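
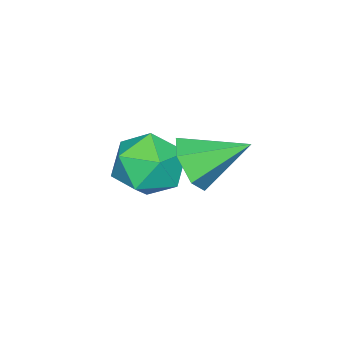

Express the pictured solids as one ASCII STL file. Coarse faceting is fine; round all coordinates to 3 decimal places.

solid 
facet normal -0.140 0.543 0.828
outer loop
vertex -1.305 -2.301 -1.639
vertex -0.908 -3.121 -1.034
vertex -0.234 -2.353 -1.424
endloop
endfacet
facet normal -0.007 0.963 0.268
outer loop
vertex -1.305 -2.301 -1.639
vertex -0.234 -2.353 -1.424
vertex -0.578 -2.077 -2.425
endloop
endfacet
facet normal -0.503 0.833 -0.228
outer loop
vertex -1.305 -2.301 -1.639
vertex -0.578 -2.077 -2.425
vertex -1.465 -2.675 -2.653
endloop
endfacet
facet normal -0.943 0.332 0.026
outer loop
vertex -1.305 -2.301 -1.639
vertex -1.465 -2.675 -2.653
vertex -1.668 -3.32 -1.794
endloop
endfacet
facet normal -0.719 0.153 0.679
outer loop
vertex -1.305 -2.301 -1.639
vertex -1.668 -3.32 -1.794
vertex -0.908 -3.121 -1.034
endloop
endfacet
facet normal 0.628 0.778 -0.001
outer loop
vertex -0.578 -2.077 -2.425
vertex -0.234 -2.353 -1.424
vertex 0.268 -2.76 -2.306
endloop
endfacet
facet normal 0.413 0.098 0.906
outer loop
vertex -0.234 -2.353 -1.424
vertex -0.908 -3.121 -1.034
vertex 0.065 -3.405 -1.447
endloop
endfacet
facet normal -0.524 -0.534 0.664
outer loop
vertex -0.908 -3.121 -1.034
vertex -1.668 -3.32 -1.794
vertex -0.822 -4.003 -1.675
endloop
endfacet
facet normal -0.887 -0.244 -0.392
outer loop
vertex -1.668 -3.32 -1.794
vertex -1.465 -2.675 -2.653
vertex -1.166 -3.727 -2.676
endloop
endfacet
facet normal -0.176 0.567 -0.804
outer loop
vertex -1.465 -2.675 -2.653
vertex -0.578 -2.077 -2.425
vertex -0.492 -2.959 -3.066
endloop
endfacet
facet normal 0.943 -0.332 -0.026
outer loop
vertex -0.095 -3.779 -2.461
vertex 0.268 -2.76 -2.306
vertex 0.065 -3.405 -1.447
endloop
endfacet
facet normal 0.503 -0.833 0.228
outer loop
vertex -0.095 -3.779 -2.461
vertex 0.065 -3.405 -1.447
vertex -0.822 -4.003 -1.675
endloop
endfacet
facet normal 0.007 -0.963 -0.268
outer loop
vertex -0.095 -3.779 -2.461
vertex -0.822 -4.003 -1.675
vertex -1.166 -3.727 -2.676
endloop
endfacet
facet normal 0.140 -0.543 -0.828
outer loop
vertex -0.095 -3.779 -2.461
vertex -1.166 -3.727 -2.676
vertex -0.492 -2.959 -3.066
endloop
endfacet
facet normal 0.719 -0.153 -0.679
outer loop
vertex -0.095 -3.779 -2.461
vertex -0.492 -2.959 -3.066
vertex 0.268 -2.76 -2.306
endloop
endfacet
facet normal 0.887 0.244 0.392
outer loop
vertex 0.065 -3.405 -1.447
vertex 0.268 -2.76 -2.306
vertex -0.234 -2.353 -1.424
endloop
endfacet
facet normal 0.176 -0.567 0.804
outer loop
vertex -0.822 -4.003 -1.675
vertex 0.065 -3.405 -1.447
vertex -0.908 -3.121 -1.034
endloop
endfacet
facet normal -0.628 -0.778 0.001
outer loop
vertex -1.166 -3.727 -2.676
vertex -0.822 -4.003 -1.675
vertex -1.668 -3.32 -1.794
endloop
endfacet
facet normal -0.413 -0.098 -0.906
outer loop
vertex -0.492 -2.959 -3.066
vertex -1.166 -3.727 -2.676
vertex -1.465 -2.675 -2.653
endloop
endfacet
facet normal 0.524 0.534 -0.664
outer loop
vertex 0.268 -2.76 -2.306
vertex -0.492 -2.959 -3.066
vertex -0.578 -2.077 -2.425
endloop
endfacet
facet normal 0.506 -0.734 -0.453
outer loop
vertex 0.888 -1.073 0.015
vertex 0.319 -1.075 -0.617
vertex 1.005 -0.574 -0.663
endloop
endfacet
facet normal 0.566 0.614 0.550
outer loop
vertex 0.888 -1.073 0.015
vertex 1.005 -0.574 -0.663
vertex -0.499 0.115 0.117
endloop
endfacet
facet normal 0.506 -0.734 -0.453
outer loop
vertex 1.005 -0.574 -0.663
vertex 0.319 -1.075 -0.617
vertex 0.436 -0.576 -1.295
endloop
endfacet
facet normal 0.287 0.922 -0.261
outer loop
vertex 1.005 -0.574 -0.663
vertex 0.436 -0.576 -1.295
vertex -0.499 0.115 0.117
endloop
endfacet
facet normal 0.506 -0.734 -0.453
outer loop
vertex 0.436 -0.576 -1.295
vertex 0.319 -1.075 -0.617
vertex -0.249 -1.077 -1.249
endloop
endfacet
facet normal -0.489 0.611 -0.623
outer loop
vertex 0.436 -0.576 -1.295
vertex -0.249 -1.077 -1.249
vertex -0.499 0.115 0.117
endloop
endfacet
facet normal 0.505 -0.735 -0.452
outer loop
vertex -0.249 -1.077 -1.249
vertex 0.319 -1.075 -0.617
vertex -0.366 -1.575 -0.57
endloop
endfacet
facet normal -0.985 -0.007 -0.174
outer loop
vertex -0.249 -1.077 -1.249
vertex -0.366 -1.575 -0.57
vertex -0.499 0.115 0.117
endloop
endfacet
facet normal 0.505 -0.734 -0.454
outer loop
vertex -0.366 -1.575 -0.57
vertex 0.319 -1.075 -0.617
vertex 0.203 -1.574 0.061
endloop
endfacet
facet normal -0.705 -0.314 0.636
outer loop
vertex -0.366 -1.575 -0.57
vertex 0.203 -1.574 0.061
vertex -0.499 0.115 0.117
endloop
endfacet
facet normal 0.506 -0.734 -0.453
outer loop
vertex 0.203 -1.574 0.061
vertex 0.319 -1.075 -0.617
vertex 0.888 -1.073 0.015
endloop
endfacet
facet normal 0.070 -0.004 0.998
outer loop
vertex 0.203 -1.574 0.061
vertex 0.888 -1.073 0.015
vertex -0.499 0.115 0.117
endloop
endfacet

endsolid


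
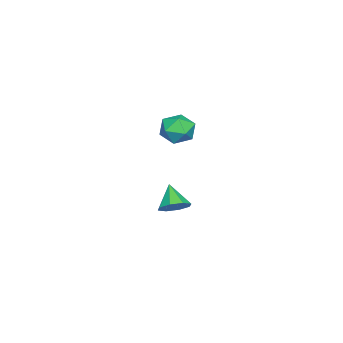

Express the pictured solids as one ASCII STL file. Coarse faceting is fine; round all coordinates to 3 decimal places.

solid 
facet normal -0.973 -0.173 0.154
outer loop
vertex 0.821 2.407 3.751
vertex 1.033 1.332 3.883
vertex 1.051 2.009 4.754
endloop
endfacet
facet normal -0.792 0.483 0.373
outer loop
vertex 0.821 2.407 3.751
vertex 1.051 2.009 4.754
vertex 1.484 2.971 4.429
endloop
endfacet
facet normal -0.520 0.834 -0.185
outer loop
vertex 0.821 2.407 3.751
vertex 1.484 2.971 4.429
vertex 1.733 2.889 3.357
endloop
endfacet
facet normal -0.532 0.396 -0.748
outer loop
vertex 0.821 2.407 3.751
vertex 1.733 2.889 3.357
vertex 1.454 1.875 3.019
endloop
endfacet
facet normal -0.812 -0.226 -0.538
outer loop
vertex 0.821 2.407 3.751
vertex 1.454 1.875 3.019
vertex 1.033 1.332 3.883
endloop
endfacet
facet normal -0.279 0.418 0.864
outer loop
vertex 1.484 2.971 4.429
vertex 1.051 2.009 4.754
vertex 2.106 2.245 4.981
endloop
endfacet
facet normal -0.571 -0.642 0.511
outer loop
vertex 1.051 2.009 4.754
vertex 1.033 1.332 3.883
vertex 1.827 1.231 4.643
endloop
endfacet
facet normal -0.310 -0.729 -0.610
outer loop
vertex 1.033 1.332 3.883
vertex 1.454 1.875 3.019
vertex 2.076 1.149 3.571
endloop
endfacet
facet normal 0.142 0.278 -0.950
outer loop
vertex 1.454 1.875 3.019
vertex 1.733 2.889 3.357
vertex 2.509 2.111 3.246
endloop
endfacet
facet normal 0.162 0.986 -0.038
outer loop
vertex 1.733 2.889 3.357
vertex 1.484 2.971 4.429
vertex 2.527 2.788 4.117
endloop
endfacet
facet normal 0.532 -0.396 0.748
outer loop
vertex 2.739 1.713 4.249
vertex 2.106 2.245 4.981
vertex 1.827 1.231 4.643
endloop
endfacet
facet normal 0.520 -0.834 0.185
outer loop
vertex 2.739 1.713 4.249
vertex 1.827 1.231 4.643
vertex 2.076 1.149 3.571
endloop
endfacet
facet normal 0.792 -0.483 -0.373
outer loop
vertex 2.739 1.713 4.249
vertex 2.076 1.149 3.571
vertex 2.509 2.111 3.246
endloop
endfacet
facet normal 0.973 0.173 -0.154
outer loop
vertex 2.739 1.713 4.249
vertex 2.509 2.111 3.246
vertex 2.527 2.788 4.117
endloop
endfacet
facet normal 0.812 0.226 0.538
outer loop
vertex 2.739 1.713 4.249
vertex 2.527 2.788 4.117
vertex 2.106 2.245 4.981
endloop
endfacet
facet normal -0.142 -0.278 0.950
outer loop
vertex 1.827 1.231 4.643
vertex 2.106 2.245 4.981
vertex 1.051 2.009 4.754
endloop
endfacet
facet normal -0.162 -0.986 0.038
outer loop
vertex 2.076 1.149 3.571
vertex 1.827 1.231 4.643
vertex 1.033 1.332 3.883
endloop
endfacet
facet normal 0.279 -0.418 -0.864
outer loop
vertex 2.509 2.111 3.246
vertex 2.076 1.149 3.571
vertex 1.454 1.875 3.019
endloop
endfacet
facet normal 0.571 0.642 -0.511
outer loop
vertex 2.527 2.788 4.117
vertex 2.509 2.111 3.246
vertex 1.733 2.889 3.357
endloop
endfacet
facet normal 0.310 0.729 0.610
outer loop
vertex 2.106 2.245 4.981
vertex 2.527 2.788 4.117
vertex 1.484 2.971 4.429
endloop
endfacet
facet normal 0.575 0.401 -0.713
outer loop
vertex 0.161 1.027 -2.936
vertex -0.608 1.023 -3.559
vertex -0.243 1.667 -2.902
endloop
endfacet
facet normal 0.275 0.123 0.953
outer loop
vertex 0.161 1.027 -2.936
vertex -0.243 1.667 -2.902
vertex -1.592 0.337 -2.341
endloop
endfacet
facet normal 0.575 0.401 -0.713
outer loop
vertex -0.243 1.667 -2.902
vertex -0.608 1.023 -3.559
vertex -0.861 1.93 -3.253
endloop
endfacet
facet normal -0.217 0.558 0.801
outer loop
vertex -0.243 1.667 -2.902
vertex -0.861 1.93 -3.253
vertex -1.592 0.337 -2.341
endloop
endfacet
facet normal 0.575 0.401 -0.713
outer loop
vertex -0.861 1.93 -3.253
vertex -0.608 1.023 -3.559
vertex -1.331 1.662 -3.783
endloop
endfacet
facet normal -0.741 0.556 0.376
outer loop
vertex -0.861 1.93 -3.253
vertex -1.331 1.662 -3.783
vertex -1.592 0.337 -2.341
endloop
endfacet
facet normal 0.576 0.402 -0.712
outer loop
vertex -1.331 1.662 -3.783
vertex -0.608 1.023 -3.559
vertex -1.377 1.019 -4.183
endloop
endfacet
facet normal -0.991 0.116 -0.073
outer loop
vertex -1.331 1.662 -3.783
vertex -1.377 1.019 -4.183
vertex -1.592 0.337 -2.341
endloop
endfacet
facet normal 0.576 0.401 -0.712
outer loop
vertex -1.377 1.019 -4.183
vertex -0.608 1.023 -3.559
vertex -0.973 0.379 -4.217
endloop
endfacet
facet normal -0.818 -0.502 -0.281
outer loop
vertex -1.377 1.019 -4.183
vertex -0.973 0.379 -4.217
vertex -1.592 0.337 -2.341
endloop
endfacet
facet normal 0.575 0.402 -0.712
outer loop
vertex -0.973 0.379 -4.217
vertex -0.608 1.023 -3.559
vertex -0.355 0.117 -3.866
endloop
endfacet
facet normal -0.325 -0.937 -0.128
outer loop
vertex -0.973 0.379 -4.217
vertex -0.355 0.117 -3.866
vertex -1.592 0.337 -2.341
endloop
endfacet
facet normal 0.575 0.402 -0.712
outer loop
vertex -0.355 0.117 -3.866
vertex -0.608 1.023 -3.559
vertex 0.115 0.385 -3.335
endloop
endfacet
facet normal 0.199 -0.934 0.296
outer loop
vertex -0.355 0.117 -3.866
vertex 0.115 0.385 -3.335
vertex -1.592 0.337 -2.341
endloop
endfacet
facet normal 0.575 0.402 -0.713
outer loop
vertex 0.115 0.385 -3.335
vertex -0.608 1.023 -3.559
vertex 0.161 1.027 -2.936
endloop
endfacet
facet normal 0.448 -0.495 0.745
outer loop
vertex 0.115 0.385 -3.335
vertex 0.161 1.027 -2.936
vertex -1.592 0.337 -2.341
endloop
endfacet

endsolid


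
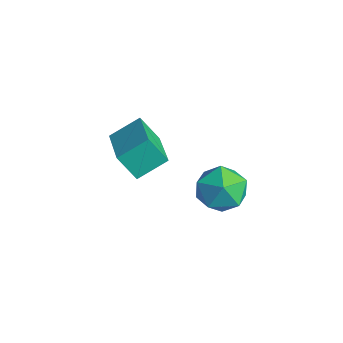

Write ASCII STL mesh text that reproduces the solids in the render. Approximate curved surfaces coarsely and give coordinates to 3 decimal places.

solid 
facet normal 0.095 0.994 0.061
outer loop
vertex -0.485 1.402 -3.775
vertex -1.389 1.443 -3.037
vertex -0.304 1.314 -2.626
endloop
endfacet
facet normal 0.727 0.684 -0.062
outer loop
vertex -0.485 1.402 -3.775
vertex -0.304 1.314 -2.626
vertex 0.282 0.625 -3.363
endloop
endfacet
facet normal 0.675 0.312 -0.668
outer loop
vertex -0.485 1.402 -3.775
vertex 0.282 0.625 -3.363
vertex -0.44 0.328 -4.231
endloop
endfacet
facet normal 0.013 0.391 -0.920
outer loop
vertex -0.485 1.402 -3.775
vertex -0.44 0.328 -4.231
vertex -1.472 0.834 -4.03
endloop
endfacet
facet normal -0.346 0.812 -0.469
outer loop
vertex -0.485 1.402 -3.775
vertex -1.472 0.834 -4.03
vertex -1.389 1.443 -3.037
endloop
endfacet
facet normal 0.854 0.225 0.469
outer loop
vertex 0.282 0.625 -3.363
vertex -0.304 1.314 -2.626
vertex -0.148 0.186 -2.37
endloop
endfacet
facet normal -0.167 0.725 0.668
outer loop
vertex -0.304 1.314 -2.626
vertex -1.389 1.443 -3.037
vertex -1.18 0.692 -2.169
endloop
endfacet
facet normal -0.882 0.432 -0.191
outer loop
vertex -1.389 1.443 -3.037
vertex -1.472 0.834 -4.03
vertex -1.902 0.395 -3.037
endloop
endfacet
facet normal -0.302 -0.251 -0.920
outer loop
vertex -1.472 0.834 -4.03
vertex -0.44 0.328 -4.231
vertex -1.316 -0.294 -3.774
endloop
endfacet
facet normal 0.771 -0.378 -0.512
outer loop
vertex -0.44 0.328 -4.231
vertex 0.282 0.625 -3.363
vertex -0.231 -0.423 -3.363
endloop
endfacet
facet normal -0.013 -0.391 0.920
outer loop
vertex -1.135 -0.382 -2.625
vertex -0.148 0.186 -2.37
vertex -1.18 0.692 -2.169
endloop
endfacet
facet normal -0.675 -0.312 0.668
outer loop
vertex -1.135 -0.382 -2.625
vertex -1.18 0.692 -2.169
vertex -1.902 0.395 -3.037
endloop
endfacet
facet normal -0.727 -0.684 0.062
outer loop
vertex -1.135 -0.382 -2.625
vertex -1.902 0.395 -3.037
vertex -1.316 -0.294 -3.774
endloop
endfacet
facet normal -0.095 -0.994 -0.061
outer loop
vertex -1.135 -0.382 -2.625
vertex -1.316 -0.294 -3.774
vertex -0.231 -0.423 -3.363
endloop
endfacet
facet normal 0.346 -0.812 0.469
outer loop
vertex -1.135 -0.382 -2.625
vertex -0.231 -0.423 -3.363
vertex -0.148 0.186 -2.37
endloop
endfacet
facet normal 0.302 0.251 0.920
outer loop
vertex -1.18 0.692 -2.169
vertex -0.148 0.186 -2.37
vertex -0.304 1.314 -2.626
endloop
endfacet
facet normal -0.771 0.378 0.512
outer loop
vertex -1.902 0.395 -3.037
vertex -1.18 0.692 -2.169
vertex -1.389 1.443 -3.037
endloop
endfacet
facet normal -0.854 -0.225 -0.469
outer loop
vertex -1.316 -0.294 -3.774
vertex -1.902 0.395 -3.037
vertex -1.472 0.834 -4.03
endloop
endfacet
facet normal 0.167 -0.725 -0.668
outer loop
vertex -0.231 -0.423 -3.363
vertex -1.316 -0.294 -3.774
vertex -0.44 0.328 -4.231
endloop
endfacet
facet normal 0.882 -0.432 0.191
outer loop
vertex -0.148 0.186 -2.37
vertex -0.231 -0.423 -3.363
vertex 0.282 0.625 -3.363
endloop
endfacet
facet normal -0.891 0.333 -0.310
outer loop
vertex -2.224 -2.173 1.292
vertex -1.677 -1.668 0.263
vertex -2.426 -3.353 0.605
endloop
endfacet
facet normal -0.432 -0.398 0.810
outer loop
vertex -0.503 -4.072 1.277
vertex -2.224 -2.173 1.292
vertex -2.426 -3.353 0.605
endloop
endfacet
facet normal -0.890 0.333 -0.311
outer loop
vertex -2.426 -3.353 0.605
vertex -1.677 -1.668 0.263
vertex -1.878 -2.848 -0.423
endloop
endfacet
facet normal -0.146 -0.855 -0.498
outer loop
vertex -1.878 -2.848 -0.423
vertex -0.503 -4.072 1.277
vertex -2.426 -3.353 0.605
endloop
endfacet
facet normal 0.146 0.855 0.497
outer loop
vertex -2.224 -2.173 1.292
vertex 0.246 -2.387 0.935
vertex -1.677 -1.668 0.263
endloop
endfacet
facet normal -0.431 -0.397 0.810
outer loop
vertex -0.302 -2.892 1.963
vertex -2.224 -2.173 1.292
vertex -0.503 -4.072 1.277
endloop
endfacet
facet normal 0.146 0.855 0.498
outer loop
vertex -0.302 -2.892 1.963
vertex 0.246 -2.387 0.935
vertex -2.224 -2.173 1.292
endloop
endfacet
facet normal 0.432 0.397 -0.810
outer loop
vertex -1.677 -1.668 0.263
vertex 0.246 -2.387 0.935
vertex -1.878 -2.848 -0.423
endloop
endfacet
facet normal -0.146 -0.855 -0.497
outer loop
vertex 0.044 -3.567 0.248
vertex -0.503 -4.072 1.277
vertex -1.878 -2.848 -0.423
endloop
endfacet
facet normal 0.431 0.398 -0.810
outer loop
vertex -1.878 -2.848 -0.423
vertex 0.246 -2.387 0.935
vertex 0.044 -3.567 0.248
endloop
endfacet
facet normal 0.891 -0.332 0.310
outer loop
vertex 0.044 -3.567 0.248
vertex -0.302 -2.892 1.963
vertex -0.503 -4.072 1.277
endloop
endfacet
facet normal 0.890 -0.333 0.311
outer loop
vertex 0.246 -2.387 0.935
vertex -0.302 -2.892 1.963
vertex 0.044 -3.567 0.248
endloop
endfacet

endsolid


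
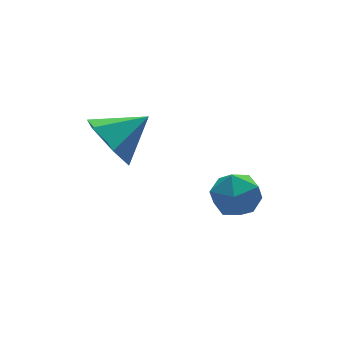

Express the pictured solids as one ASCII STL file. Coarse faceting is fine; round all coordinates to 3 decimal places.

solid 
facet normal -0.856 0.079 -0.510
outer loop
vertex -0.084 0.631 0.199
vertex -0.501 0.586 0.892
vertex -0.265 1.307 0.607
endloop
endfacet
facet normal 0.840 0.427 -0.336
outer loop
vertex -0.084 0.631 0.199
vertex -0.265 1.307 0.607
vertex 0.501 0.494 1.488
endloop
endfacet
facet normal -0.856 0.079 -0.510
outer loop
vertex -0.265 1.307 0.607
vertex -0.501 0.586 0.892
vertex -0.682 1.262 1.3
endloop
endfacet
facet normal 0.474 0.813 0.338
outer loop
vertex -0.265 1.307 0.607
vertex -0.682 1.262 1.3
vertex 0.501 0.494 1.488
endloop
endfacet
facet normal -0.856 0.079 -0.510
outer loop
vertex -0.682 1.262 1.3
vertex -0.501 0.586 0.892
vertex -0.918 0.542 1.585
endloop
endfacet
facet normal 0.076 0.345 0.935
outer loop
vertex -0.682 1.262 1.3
vertex -0.918 0.542 1.585
vertex 0.501 0.494 1.488
endloop
endfacet
facet normal -0.856 0.079 -0.510
outer loop
vertex -0.918 0.542 1.585
vertex -0.501 0.586 0.892
vertex -0.737 -0.134 1.177
endloop
endfacet
facet normal 0.042 -0.508 0.860
outer loop
vertex -0.918 0.542 1.585
vertex -0.737 -0.134 1.177
vertex 0.501 0.494 1.488
endloop
endfacet
facet normal -0.857 0.079 -0.509
outer loop
vertex -0.737 -0.134 1.177
vertex -0.501 0.586 0.892
vertex -0.321 -0.09 0.484
endloop
endfacet
facet normal 0.407 -0.894 0.187
outer loop
vertex -0.737 -0.134 1.177
vertex -0.321 -0.09 0.484
vertex 0.501 0.494 1.488
endloop
endfacet
facet normal -0.856 0.080 -0.510
outer loop
vertex -0.321 -0.09 0.484
vertex -0.501 0.586 0.892
vertex -0.084 0.631 0.199
endloop
endfacet
facet normal 0.805 -0.427 -0.411
outer loop
vertex -0.321 -0.09 0.484
vertex -0.084 0.631 0.199
vertex 0.501 0.494 1.488
endloop
endfacet
facet normal -0.942 0.158 -0.296
outer loop
vertex 1.961 0.01 -1.837
vertex 1.806 -0.676 -1.71
vertex 1.725 -0.19 -1.192
endloop
endfacet
facet normal -0.664 0.748 -0.011
outer loop
vertex 1.961 0.01 -1.837
vertex 1.725 -0.19 -1.192
vertex 2.259 0.283 -1.247
endloop
endfacet
facet normal -0.081 0.919 -0.385
outer loop
vertex 1.961 0.01 -1.837
vertex 2.259 0.283 -1.247
vertex 2.67 0.088 -1.799
endloop
endfacet
facet normal 0.001 0.434 -0.901
outer loop
vertex 1.961 0.01 -1.837
vertex 2.67 0.088 -1.799
vertex 2.391 -0.505 -2.085
endloop
endfacet
facet normal -0.532 -0.037 -0.846
outer loop
vertex 1.961 0.01 -1.837
vertex 2.391 -0.505 -2.085
vertex 1.806 -0.676 -1.71
endloop
endfacet
facet normal -0.461 0.597 0.657
outer loop
vertex 2.259 0.283 -1.247
vertex 1.725 -0.19 -1.192
vertex 2.289 -0.235 -0.755
endloop
endfacet
facet normal -0.912 -0.361 0.196
outer loop
vertex 1.725 -0.19 -1.192
vertex 1.806 -0.676 -1.71
vertex 2.01 -0.828 -1.041
endloop
endfacet
facet normal -0.248 -0.675 -0.695
outer loop
vertex 1.806 -0.676 -1.71
vertex 2.391 -0.505 -2.085
vertex 2.421 -1.023 -1.593
endloop
endfacet
facet normal 0.614 0.089 -0.784
outer loop
vertex 2.391 -0.505 -2.085
vertex 2.67 0.088 -1.799
vertex 2.955 -0.55 -1.648
endloop
endfacet
facet normal 0.483 0.874 0.051
outer loop
vertex 2.67 0.088 -1.799
vertex 2.259 0.283 -1.247
vertex 2.874 -0.064 -1.13
endloop
endfacet
facet normal -0.001 -0.434 0.901
outer loop
vertex 2.719 -0.75 -1.003
vertex 2.289 -0.235 -0.755
vertex 2.01 -0.828 -1.041
endloop
endfacet
facet normal 0.081 -0.919 0.385
outer loop
vertex 2.719 -0.75 -1.003
vertex 2.01 -0.828 -1.041
vertex 2.421 -1.023 -1.593
endloop
endfacet
facet normal 0.664 -0.748 0.011
outer loop
vertex 2.719 -0.75 -1.003
vertex 2.421 -1.023 -1.593
vertex 2.955 -0.55 -1.648
endloop
endfacet
facet normal 0.942 -0.158 0.296
outer loop
vertex 2.719 -0.75 -1.003
vertex 2.955 -0.55 -1.648
vertex 2.874 -0.064 -1.13
endloop
endfacet
facet normal 0.532 0.037 0.846
outer loop
vertex 2.719 -0.75 -1.003
vertex 2.874 -0.064 -1.13
vertex 2.289 -0.235 -0.755
endloop
endfacet
facet normal -0.614 -0.089 0.784
outer loop
vertex 2.01 -0.828 -1.041
vertex 2.289 -0.235 -0.755
vertex 1.725 -0.19 -1.192
endloop
endfacet
facet normal -0.483 -0.874 -0.051
outer loop
vertex 2.421 -1.023 -1.593
vertex 2.01 -0.828 -1.041
vertex 1.806 -0.676 -1.71
endloop
endfacet
facet normal 0.461 -0.597 -0.657
outer loop
vertex 2.955 -0.55 -1.648
vertex 2.421 -1.023 -1.593
vertex 2.391 -0.505 -2.085
endloop
endfacet
facet normal 0.912 0.361 -0.196
outer loop
vertex 2.874 -0.064 -1.13
vertex 2.955 -0.55 -1.648
vertex 2.67 0.088 -1.799
endloop
endfacet
facet normal 0.248 0.675 0.695
outer loop
vertex 2.289 -0.235 -0.755
vertex 2.874 -0.064 -1.13
vertex 2.259 0.283 -1.247
endloop
endfacet

endsolid


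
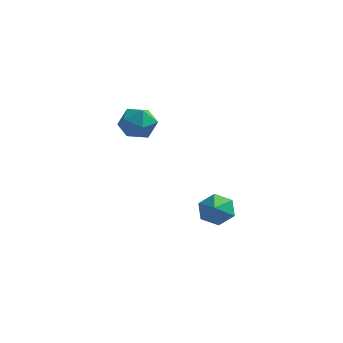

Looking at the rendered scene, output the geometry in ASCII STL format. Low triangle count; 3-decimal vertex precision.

solid 
facet normal -0.318 -0.229 0.920
outer loop
vertex -2.954 2.371 3.92
vertex -2.744 1.253 3.714
vertex -1.917 1.923 4.167
endloop
endfacet
facet normal -0.033 0.423 0.905
outer loop
vertex -2.954 2.371 3.92
vertex -1.917 1.923 4.167
vertex -1.994 2.967 3.676
endloop
endfacet
facet normal -0.395 0.812 0.429
outer loop
vertex -2.954 2.371 3.92
vertex -1.994 2.967 3.676
vertex -2.867 2.942 2.918
endloop
endfacet
facet normal -0.904 0.400 0.149
outer loop
vertex -2.954 2.371 3.92
vertex -2.867 2.942 2.918
vertex -3.331 1.883 2.942
endloop
endfacet
facet normal -0.858 -0.244 0.453
outer loop
vertex -2.954 2.371 3.92
vertex -3.331 1.883 2.942
vertex -2.744 1.253 3.714
endloop
endfacet
facet normal 0.641 0.365 0.676
outer loop
vertex -1.994 2.967 3.676
vertex -1.917 1.923 4.167
vertex -1.189 2.217 3.318
endloop
endfacet
facet normal 0.178 -0.692 0.699
outer loop
vertex -1.917 1.923 4.167
vertex -2.744 1.253 3.714
vertex -1.653 1.158 3.342
endloop
endfacet
facet normal -0.694 -0.718 -0.058
outer loop
vertex -2.744 1.253 3.714
vertex -3.331 1.883 2.942
vertex -2.526 1.133 2.584
endloop
endfacet
facet normal -0.771 0.325 -0.548
outer loop
vertex -3.331 1.883 2.942
vertex -2.867 2.942 2.918
vertex -2.603 2.177 2.093
endloop
endfacet
facet normal 0.054 0.994 -0.095
outer loop
vertex -2.867 2.942 2.918
vertex -1.994 2.967 3.676
vertex -1.776 2.847 2.546
endloop
endfacet
facet normal 0.904 -0.400 -0.149
outer loop
vertex -1.566 1.729 2.34
vertex -1.189 2.217 3.318
vertex -1.653 1.158 3.342
endloop
endfacet
facet normal 0.395 -0.812 -0.429
outer loop
vertex -1.566 1.729 2.34
vertex -1.653 1.158 3.342
vertex -2.526 1.133 2.584
endloop
endfacet
facet normal 0.033 -0.423 -0.905
outer loop
vertex -1.566 1.729 2.34
vertex -2.526 1.133 2.584
vertex -2.603 2.177 2.093
endloop
endfacet
facet normal 0.318 0.229 -0.920
outer loop
vertex -1.566 1.729 2.34
vertex -2.603 2.177 2.093
vertex -1.776 2.847 2.546
endloop
endfacet
facet normal 0.858 0.244 -0.453
outer loop
vertex -1.566 1.729 2.34
vertex -1.776 2.847 2.546
vertex -1.189 2.217 3.318
endloop
endfacet
facet normal 0.771 -0.325 0.548
outer loop
vertex -1.653 1.158 3.342
vertex -1.189 2.217 3.318
vertex -1.917 1.923 4.167
endloop
endfacet
facet normal -0.054 -0.994 0.095
outer loop
vertex -2.526 1.133 2.584
vertex -1.653 1.158 3.342
vertex -2.744 1.253 3.714
endloop
endfacet
facet normal -0.641 -0.365 -0.676
outer loop
vertex -2.603 2.177 2.093
vertex -2.526 1.133 2.584
vertex -3.331 1.883 2.942
endloop
endfacet
facet normal -0.178 0.692 -0.699
outer loop
vertex -1.776 2.847 2.546
vertex -2.603 2.177 2.093
vertex -2.867 2.942 2.918
endloop
endfacet
facet normal 0.694 0.718 0.058
outer loop
vertex -1.189 2.217 3.318
vertex -1.776 2.847 2.546
vertex -1.994 2.967 3.676
endloop
endfacet
facet normal -0.165 0.797 -0.581
outer loop
vertex 2.501 4.001 -4.135
vertex 1.481 4.0 -3.846
vertex 2.191 4.555 -3.287
endloop
endfacet
facet normal 0.882 -0.175 0.437
outer loop
vertex 2.501 4.001 -4.135
vertex 2.191 4.555 -3.287
vertex 1.719 2.86 -3.014
endloop
endfacet
facet normal -0.166 0.797 -0.581
outer loop
vertex 2.191 4.555 -3.287
vertex 1.481 4.0 -3.846
vertex 1.171 4.554 -2.997
endloop
endfacet
facet normal 0.273 0.079 0.959
outer loop
vertex 2.191 4.555 -3.287
vertex 1.171 4.554 -2.997
vertex 1.719 2.86 -3.014
endloop
endfacet
facet normal -0.166 0.797 -0.581
outer loop
vertex 1.171 4.554 -2.997
vertex 1.481 4.0 -3.846
vertex 0.462 3.999 -3.556
endloop
endfacet
facet normal -0.520 -0.177 0.835
outer loop
vertex 1.171 4.554 -2.997
vertex 0.462 3.999 -3.556
vertex 1.719 2.86 -3.014
endloop
endfacet
facet normal -0.166 0.796 -0.582
outer loop
vertex 0.462 3.999 -3.556
vertex 1.481 4.0 -3.846
vertex 0.772 3.444 -4.404
endloop
endfacet
facet normal -0.703 -0.685 0.191
outer loop
vertex 0.462 3.999 -3.556
vertex 0.772 3.444 -4.404
vertex 1.719 2.86 -3.014
endloop
endfacet
facet normal -0.166 0.796 -0.582
outer loop
vertex 0.772 3.444 -4.404
vertex 1.481 4.0 -3.846
vertex 1.792 3.445 -4.694
endloop
endfacet
facet normal -0.093 -0.939 -0.331
outer loop
vertex 0.772 3.444 -4.404
vertex 1.792 3.445 -4.694
vertex 1.719 2.86 -3.014
endloop
endfacet
facet normal -0.166 0.796 -0.582
outer loop
vertex 1.792 3.445 -4.694
vertex 1.481 4.0 -3.846
vertex 2.501 4.001 -4.135
endloop
endfacet
facet normal 0.700 -0.684 -0.208
outer loop
vertex 1.792 3.445 -4.694
vertex 2.501 4.001 -4.135
vertex 1.719 2.86 -3.014
endloop
endfacet

endsolid


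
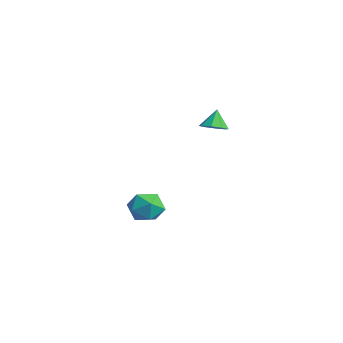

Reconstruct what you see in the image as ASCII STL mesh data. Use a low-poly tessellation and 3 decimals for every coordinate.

solid 
facet normal 0.168 0.891 -0.422
outer loop
vertex -3.035 -3.309 -3.848
vertex -3.528 -2.858 -3.092
vertex -2.533 -3.013 -3.024
endloop
endfacet
facet normal 0.692 0.433 -0.577
outer loop
vertex -3.035 -3.309 -3.848
vertex -2.533 -3.013 -3.024
vertex -2.327 -3.906 -3.447
endloop
endfacet
facet normal 0.404 -0.129 -0.906
outer loop
vertex -3.035 -3.309 -3.848
vertex -2.327 -3.906 -3.447
vertex -3.194 -4.303 -3.777
endloop
endfacet
facet normal -0.299 -0.020 -0.954
outer loop
vertex -3.035 -3.309 -3.848
vertex -3.194 -4.303 -3.777
vertex -3.937 -3.655 -3.558
endloop
endfacet
facet normal -0.445 0.611 -0.655
outer loop
vertex -3.035 -3.309 -3.848
vertex -3.937 -3.655 -3.558
vertex -3.528 -2.858 -3.092
endloop
endfacet
facet normal 0.977 0.208 0.038
outer loop
vertex -2.327 -3.906 -3.447
vertex -2.533 -3.013 -3.024
vertex -2.383 -3.825 -2.442
endloop
endfacet
facet normal 0.128 0.949 0.289
outer loop
vertex -2.533 -3.013 -3.024
vertex -3.528 -2.858 -3.092
vertex -3.126 -3.177 -2.223
endloop
endfacet
facet normal -0.864 0.495 -0.088
outer loop
vertex -3.528 -2.858 -3.092
vertex -3.937 -3.655 -3.558
vertex -3.993 -3.574 -2.553
endloop
endfacet
facet normal -0.628 -0.527 -0.573
outer loop
vertex -3.937 -3.655 -3.558
vertex -3.194 -4.303 -3.777
vertex -3.787 -4.467 -2.976
endloop
endfacet
facet normal 0.510 -0.704 -0.494
outer loop
vertex -3.194 -4.303 -3.777
vertex -2.327 -3.906 -3.447
vertex -2.792 -4.622 -2.908
endloop
endfacet
facet normal 0.299 0.020 0.954
outer loop
vertex -3.285 -4.171 -2.152
vertex -2.383 -3.825 -2.442
vertex -3.126 -3.177 -2.223
endloop
endfacet
facet normal -0.404 0.129 0.906
outer loop
vertex -3.285 -4.171 -2.152
vertex -3.126 -3.177 -2.223
vertex -3.993 -3.574 -2.553
endloop
endfacet
facet normal -0.692 -0.433 0.577
outer loop
vertex -3.285 -4.171 -2.152
vertex -3.993 -3.574 -2.553
vertex -3.787 -4.467 -2.976
endloop
endfacet
facet normal -0.168 -0.891 0.422
outer loop
vertex -3.285 -4.171 -2.152
vertex -3.787 -4.467 -2.976
vertex -2.792 -4.622 -2.908
endloop
endfacet
facet normal 0.445 -0.611 0.655
outer loop
vertex -3.285 -4.171 -2.152
vertex -2.792 -4.622 -2.908
vertex -2.383 -3.825 -2.442
endloop
endfacet
facet normal 0.628 0.527 0.573
outer loop
vertex -3.126 -3.177 -2.223
vertex -2.383 -3.825 -2.442
vertex -2.533 -3.013 -3.024
endloop
endfacet
facet normal -0.510 0.704 0.494
outer loop
vertex -3.993 -3.574 -2.553
vertex -3.126 -3.177 -2.223
vertex -3.528 -2.858 -3.092
endloop
endfacet
facet normal -0.977 -0.208 -0.038
outer loop
vertex -3.787 -4.467 -2.976
vertex -3.993 -3.574 -2.553
vertex -3.937 -3.655 -3.558
endloop
endfacet
facet normal -0.128 -0.949 -0.289
outer loop
vertex -2.792 -4.622 -2.908
vertex -3.787 -4.467 -2.976
vertex -3.194 -4.303 -3.777
endloop
endfacet
facet normal 0.864 -0.495 0.088
outer loop
vertex -2.383 -3.825 -2.442
vertex -2.792 -4.622 -2.908
vertex -2.327 -3.906 -3.447
endloop
endfacet
facet normal 0.326 -0.307 -0.894
outer loop
vertex 0.314 -2.008 3.278
vertex -0.186 -1.644 2.971
vertex 0.464 -1.514 3.163
endloop
endfacet
facet normal 0.609 -0.000 0.793
outer loop
vertex 0.314 -2.008 3.278
vertex 0.464 -1.514 3.163
vertex -0.534 -1.316 3.929
endloop
endfacet
facet normal 0.326 -0.307 -0.894
outer loop
vertex 0.464 -1.514 3.163
vertex -0.186 -1.644 2.971
vertex 0.233 -1.097 2.936
endloop
endfacet
facet normal 0.554 0.613 0.563
outer loop
vertex 0.464 -1.514 3.163
vertex 0.233 -1.097 2.936
vertex -0.534 -1.316 3.929
endloop
endfacet
facet normal 0.326 -0.307 -0.894
outer loop
vertex 0.233 -1.097 2.936
vertex -0.186 -1.644 2.971
vertex -0.244 -1.001 2.729
endloop
endfacet
facet normal 0.076 0.960 0.270
outer loop
vertex 0.233 -1.097 2.936
vertex -0.244 -1.001 2.729
vertex -0.534 -1.316 3.929
endloop
endfacet
facet normal 0.324 -0.308 -0.895
outer loop
vertex -0.244 -1.001 2.729
vertex -0.186 -1.644 2.971
vertex -0.687 -1.281 2.665
endloop
endfacet
facet normal -0.541 0.836 0.089
outer loop
vertex -0.244 -1.001 2.729
vertex -0.687 -1.281 2.665
vertex -0.534 -1.316 3.929
endloop
endfacet
facet normal 0.324 -0.307 -0.895
outer loop
vertex -0.687 -1.281 2.665
vertex -0.186 -1.644 2.971
vertex -0.836 -1.774 2.78
endloop
endfacet
facet normal -0.942 0.313 0.123
outer loop
vertex -0.687 -1.281 2.665
vertex -0.836 -1.774 2.78
vertex -0.534 -1.316 3.929
endloop
endfacet
facet normal 0.324 -0.307 -0.895
outer loop
vertex -0.836 -1.774 2.78
vertex -0.186 -1.644 2.971
vertex -0.605 -2.191 3.007
endloop
endfacet
facet normal -0.887 -0.299 0.352
outer loop
vertex -0.836 -1.774 2.78
vertex -0.605 -2.191 3.007
vertex -0.534 -1.316 3.929
endloop
endfacet
facet normal 0.324 -0.307 -0.895
outer loop
vertex -0.605 -2.191 3.007
vertex -0.186 -1.644 2.971
vertex -0.129 -2.288 3.213
endloop
endfacet
facet normal -0.410 -0.645 0.644
outer loop
vertex -0.605 -2.191 3.007
vertex -0.129 -2.288 3.213
vertex -0.534 -1.316 3.929
endloop
endfacet
facet normal 0.325 -0.307 -0.894
outer loop
vertex -0.129 -2.288 3.213
vertex -0.186 -1.644 2.971
vertex 0.314 -2.008 3.278
endloop
endfacet
facet normal 0.209 -0.522 0.827
outer loop
vertex -0.129 -2.288 3.213
vertex 0.314 -2.008 3.278
vertex -0.534 -1.316 3.929
endloop
endfacet

endsolid


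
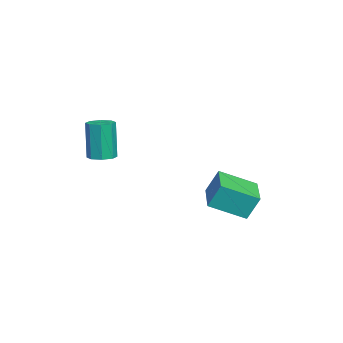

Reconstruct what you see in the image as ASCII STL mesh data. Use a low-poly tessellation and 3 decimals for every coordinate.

solid 
facet normal -0.991 -0.130 0.035
outer loop
vertex -2.675 0.597 -1.88
vertex -2.908 2.17 -2.634
vertex -2.645 0.065 -3.0
endloop
endfacet
facet normal 0.132 -0.894 0.428
outer loop
vertex -0.772 0.31 -3.066
vertex -2.675 0.597 -1.88
vertex -2.645 0.065 -3.0
endloop
endfacet
facet normal -0.991 -0.130 0.035
outer loop
vertex -2.645 0.065 -3.0
vertex -2.908 2.17 -2.634
vertex -2.878 1.638 -3.754
endloop
endfacet
facet normal 0.024 -0.429 -0.903
outer loop
vertex -2.878 1.638 -3.754
vertex -0.772 0.31 -3.066
vertex -2.645 0.065 -3.0
endloop
endfacet
facet normal -0.024 0.429 0.903
outer loop
vertex -2.675 0.597 -1.88
vertex -1.035 2.415 -2.7
vertex -2.908 2.17 -2.634
endloop
endfacet
facet normal 0.132 -0.894 0.428
outer loop
vertex -0.802 0.842 -1.946
vertex -2.675 0.597 -1.88
vertex -0.772 0.31 -3.066
endloop
endfacet
facet normal -0.024 0.429 0.903
outer loop
vertex -0.802 0.842 -1.946
vertex -1.035 2.415 -2.7
vertex -2.675 0.597 -1.88
endloop
endfacet
facet normal -0.132 0.894 -0.428
outer loop
vertex -2.908 2.17 -2.634
vertex -1.035 2.415 -2.7
vertex -2.878 1.638 -3.754
endloop
endfacet
facet normal 0.024 -0.429 -0.903
outer loop
vertex -1.005 1.883 -3.82
vertex -0.772 0.31 -3.066
vertex -2.878 1.638 -3.754
endloop
endfacet
facet normal -0.132 0.894 -0.428
outer loop
vertex -2.878 1.638 -3.754
vertex -1.035 2.415 -2.7
vertex -1.005 1.883 -3.82
endloop
endfacet
facet normal 0.991 0.130 -0.035
outer loop
vertex -1.005 1.883 -3.82
vertex -0.802 0.842 -1.946
vertex -0.772 0.31 -3.066
endloop
endfacet
facet normal 0.991 0.130 -0.035
outer loop
vertex -1.035 2.415 -2.7
vertex -0.802 0.842 -1.946
vertex -1.005 1.883 -3.82
endloop
endfacet
facet normal 0.146 0.043 -0.988
outer loop
vertex 2.186 -3.499 0.539
vertex 1.608 -3.581 0.45
vertex 1.956 -3.11 0.522
endloop
endfacet
facet normal 0.848 0.508 0.148
outer loop
vertex 2.186 -3.499 0.539
vertex 1.956 -3.11 0.522
vertex 1.929 -3.576 2.279
endloop
endfacet
facet normal 0.849 0.507 0.148
outer loop
vertex 1.929 -3.576 2.279
vertex 1.956 -3.11 0.522
vertex 1.7 -3.188 2.262
endloop
endfacet
facet normal -0.146 -0.043 0.988
outer loop
vertex 1.929 -3.576 2.279
vertex 1.7 -3.188 2.262
vertex 1.352 -3.659 2.19
endloop
endfacet
facet normal 0.144 0.045 -0.989
outer loop
vertex 1.956 -3.11 0.522
vertex 1.608 -3.581 0.45
vertex 1.523 -2.998 0.464
endloop
endfacet
facet normal 0.240 0.968 0.079
outer loop
vertex 1.956 -3.11 0.522
vertex 1.523 -2.998 0.464
vertex 1.7 -3.188 2.262
endloop
endfacet
facet normal 0.241 0.967 0.078
outer loop
vertex 1.7 -3.188 2.262
vertex 1.523 -2.998 0.464
vertex 1.266 -3.075 2.203
endloop
endfacet
facet normal -0.146 -0.043 0.988
outer loop
vertex 1.7 -3.188 2.262
vertex 1.266 -3.075 2.203
vertex 1.352 -3.659 2.19
endloop
endfacet
facet normal 0.146 0.045 -0.988
outer loop
vertex 1.523 -2.998 0.464
vertex 1.608 -3.581 0.45
vertex 1.139 -3.227 0.397
endloop
endfacet
facet normal -0.507 0.861 -0.037
outer loop
vertex 1.523 -2.998 0.464
vertex 1.139 -3.227 0.397
vertex 1.266 -3.075 2.203
endloop
endfacet
facet normal -0.508 0.861 -0.037
outer loop
vertex 1.266 -3.075 2.203
vertex 1.139 -3.227 0.397
vertex 0.883 -3.304 2.136
endloop
endfacet
facet normal -0.147 -0.044 0.988
outer loop
vertex 1.266 -3.075 2.203
vertex 0.883 -3.304 2.136
vertex 1.352 -3.659 2.19
endloop
endfacet
facet normal 0.146 0.045 -0.988
outer loop
vertex 1.139 -3.227 0.397
vertex 1.608 -3.581 0.45
vertex 1.031 -3.664 0.361
endloop
endfacet
facet normal -0.960 0.248 -0.130
outer loop
vertex 1.139 -3.227 0.397
vertex 1.031 -3.664 0.361
vertex 0.883 -3.304 2.136
endloop
endfacet
facet normal -0.959 0.250 -0.131
outer loop
vertex 0.883 -3.304 2.136
vertex 1.031 -3.664 0.361
vertex 0.774 -3.741 2.101
endloop
endfacet
facet normal -0.146 -0.043 0.988
outer loop
vertex 0.883 -3.304 2.136
vertex 0.774 -3.741 2.101
vertex 1.352 -3.659 2.19
endloop
endfacet
facet normal 0.146 0.043 -0.988
outer loop
vertex 1.031 -3.664 0.361
vertex 1.608 -3.581 0.45
vertex 1.26 -4.052 0.378
endloop
endfacet
facet normal -0.849 -0.507 -0.148
outer loop
vertex 1.031 -3.664 0.361
vertex 1.26 -4.052 0.378
vertex 0.774 -3.741 2.101
endloop
endfacet
facet normal -0.849 -0.508 -0.148
outer loop
vertex 0.774 -3.741 2.101
vertex 1.26 -4.052 0.378
vertex 1.004 -4.13 2.118
endloop
endfacet
facet normal -0.146 -0.043 0.988
outer loop
vertex 0.774 -3.741 2.101
vertex 1.004 -4.13 2.118
vertex 1.352 -3.659 2.19
endloop
endfacet
facet normal 0.146 0.043 -0.988
outer loop
vertex 1.26 -4.052 0.378
vertex 1.608 -3.581 0.45
vertex 1.694 -4.165 0.437
endloop
endfacet
facet normal -0.241 -0.967 -0.079
outer loop
vertex 1.26 -4.052 0.378
vertex 1.694 -4.165 0.437
vertex 1.004 -4.13 2.118
endloop
endfacet
facet normal -0.240 -0.968 -0.078
outer loop
vertex 1.004 -4.13 2.118
vertex 1.694 -4.165 0.437
vertex 1.437 -4.242 2.176
endloop
endfacet
facet normal -0.144 -0.045 0.989
outer loop
vertex 1.004 -4.13 2.118
vertex 1.437 -4.242 2.176
vertex 1.352 -3.659 2.19
endloop
endfacet
facet normal 0.147 0.044 -0.988
outer loop
vertex 1.694 -4.165 0.437
vertex 1.608 -3.581 0.45
vertex 2.077 -3.936 0.504
endloop
endfacet
facet normal 0.508 -0.861 0.037
outer loop
vertex 1.694 -4.165 0.437
vertex 2.077 -3.936 0.504
vertex 1.437 -4.242 2.176
endloop
endfacet
facet normal 0.507 -0.861 0.037
outer loop
vertex 1.437 -4.242 2.176
vertex 2.077 -3.936 0.504
vertex 1.821 -4.013 2.243
endloop
endfacet
facet normal -0.146 -0.045 0.988
outer loop
vertex 1.437 -4.242 2.176
vertex 1.821 -4.013 2.243
vertex 1.352 -3.659 2.19
endloop
endfacet
facet normal 0.146 0.043 -0.988
outer loop
vertex 2.077 -3.936 0.504
vertex 1.608 -3.581 0.45
vertex 2.186 -3.499 0.539
endloop
endfacet
facet normal 0.960 -0.250 0.130
outer loop
vertex 2.077 -3.936 0.504
vertex 2.186 -3.499 0.539
vertex 1.821 -4.013 2.243
endloop
endfacet
facet normal 0.960 -0.248 0.131
outer loop
vertex 1.821 -4.013 2.243
vertex 2.186 -3.499 0.539
vertex 1.929 -3.576 2.279
endloop
endfacet
facet normal -0.146 -0.045 0.988
outer loop
vertex 1.821 -4.013 2.243
vertex 1.929 -3.576 2.279
vertex 1.352 -3.659 2.19
endloop
endfacet

endsolid


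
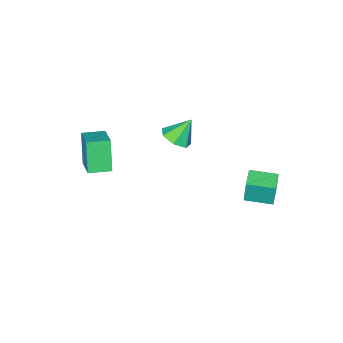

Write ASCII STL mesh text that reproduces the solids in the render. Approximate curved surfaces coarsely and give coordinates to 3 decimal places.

solid 
facet normal -0.606 0.793 -0.070
outer loop
vertex -4.524 3.743 -1.767
vertex -3.498 4.518 -1.873
vertex -4.564 3.565 -3.447
endloop
endfacet
facet normal -0.795 -0.601 0.083
outer loop
vertex -3.522 2.202 -3.327
vertex -4.524 3.743 -1.767
vertex -4.564 3.565 -3.447
endloop
endfacet
facet normal -0.606 0.793 -0.070
outer loop
vertex -4.564 3.565 -3.447
vertex -3.498 4.518 -1.873
vertex -3.538 4.34 -3.554
endloop
endfacet
facet normal -0.024 -0.106 -0.994
outer loop
vertex -3.538 4.34 -3.554
vertex -3.522 2.202 -3.327
vertex -4.564 3.565 -3.447
endloop
endfacet
facet normal 0.023 0.105 0.994
outer loop
vertex -4.524 3.743 -1.767
vertex -2.456 3.155 -1.753
vertex -3.498 4.518 -1.873
endloop
endfacet
facet normal -0.795 -0.601 0.083
outer loop
vertex -3.482 2.38 -1.646
vertex -4.524 3.743 -1.767
vertex -3.522 2.202 -3.327
endloop
endfacet
facet normal 0.023 0.106 0.994
outer loop
vertex -3.482 2.38 -1.646
vertex -2.456 3.155 -1.753
vertex -4.524 3.743 -1.767
endloop
endfacet
facet normal 0.795 0.601 -0.083
outer loop
vertex -3.498 4.518 -1.873
vertex -2.456 3.155 -1.753
vertex -3.538 4.34 -3.554
endloop
endfacet
facet normal -0.023 -0.106 -0.994
outer loop
vertex -2.496 2.977 -3.433
vertex -3.522 2.202 -3.327
vertex -3.538 4.34 -3.554
endloop
endfacet
facet normal 0.795 0.601 -0.083
outer loop
vertex -3.538 4.34 -3.554
vertex -2.456 3.155 -1.753
vertex -2.496 2.977 -3.433
endloop
endfacet
facet normal 0.606 -0.793 0.070
outer loop
vertex -2.496 2.977 -3.433
vertex -3.482 2.38 -1.646
vertex -3.522 2.202 -3.327
endloop
endfacet
facet normal 0.606 -0.793 0.070
outer loop
vertex -2.456 3.155 -1.753
vertex -3.482 2.38 -1.646
vertex -2.496 2.977 -3.433
endloop
endfacet
facet normal 0.516 -0.222 -0.827
outer loop
vertex -0.558 -0.879 0.436
vertex -1.317 -1.485 0.125
vertex -1.182 -0.491 -0.057
endloop
endfacet
facet normal 0.178 0.870 0.459
outer loop
vertex -0.558 -0.879 0.436
vertex -1.182 -0.491 -0.057
vertex -2.183 -1.115 1.515
endloop
endfacet
facet normal 0.516 -0.222 -0.828
outer loop
vertex -1.182 -0.491 -0.057
vertex -1.317 -1.485 0.125
vertex -1.908 -0.851 -0.413
endloop
endfacet
facet normal -0.465 0.884 0.055
outer loop
vertex -1.182 -0.491 -0.057
vertex -1.908 -0.851 -0.413
vertex -2.183 -1.115 1.515
endloop
endfacet
facet normal 0.516 -0.221 -0.828
outer loop
vertex -1.908 -0.851 -0.413
vertex -1.317 -1.485 0.125
vertex -2.189 -1.689 -0.364
endloop
endfacet
facet normal -0.946 0.312 -0.092
outer loop
vertex -1.908 -0.851 -0.413
vertex -2.189 -1.689 -0.364
vertex -2.183 -1.115 1.515
endloop
endfacet
facet normal 0.516 -0.221 -0.828
outer loop
vertex -2.189 -1.689 -0.364
vertex -1.317 -1.485 0.125
vertex -1.813 -2.374 0.053
endloop
endfacet
facet normal -0.900 -0.415 0.130
outer loop
vertex -2.189 -1.689 -0.364
vertex -1.813 -2.374 0.053
vertex -2.183 -1.115 1.515
endloop
endfacet
facet normal 0.515 -0.220 -0.829
outer loop
vertex -1.813 -2.374 0.053
vertex -1.317 -1.485 0.125
vertex -1.063 -2.389 0.523
endloop
endfacet
facet normal -0.362 -0.750 0.554
outer loop
vertex -1.813 -2.374 0.053
vertex -1.063 -2.389 0.523
vertex -2.183 -1.115 1.515
endloop
endfacet
facet normal 0.516 -0.220 -0.828
outer loop
vertex -1.063 -2.389 0.523
vertex -1.317 -1.485 0.125
vertex -0.505 -1.724 0.694
endloop
endfacet
facet normal 0.261 -0.440 0.859
outer loop
vertex -1.063 -2.389 0.523
vertex -0.505 -1.724 0.694
vertex -2.183 -1.115 1.515
endloop
endfacet
facet normal 0.515 -0.221 -0.828
outer loop
vertex -0.505 -1.724 0.694
vertex -1.317 -1.485 0.125
vertex -0.558 -0.879 0.436
endloop
endfacet
facet normal 0.502 0.281 0.818
outer loop
vertex -0.505 -1.724 0.694
vertex -0.558 -0.879 0.436
vertex -2.183 -1.115 1.515
endloop
endfacet
facet normal -0.845 0.532 -0.044
outer loop
vertex 2.36 -3.456 1.778
vertex 3.277 -1.931 2.6
vertex 2.916 -2.735 -0.181
endloop
endfacet
facet normal -0.468 -0.778 -0.419
outer loop
vertex 4.083 -3.469 -0.12
vertex 2.36 -3.456 1.778
vertex 2.916 -2.735 -0.181
endloop
endfacet
facet normal -0.845 0.532 -0.044
outer loop
vertex 2.916 -2.735 -0.181
vertex 3.277 -1.931 2.6
vertex 3.833 -1.21 0.641
endloop
endfacet
facet normal 0.257 0.334 -0.907
outer loop
vertex 3.833 -1.21 0.641
vertex 4.083 -3.469 -0.12
vertex 2.916 -2.735 -0.181
endloop
endfacet
facet normal -0.257 -0.334 0.907
outer loop
vertex 2.36 -3.456 1.778
vertex 4.444 -2.665 2.661
vertex 3.277 -1.931 2.6
endloop
endfacet
facet normal -0.468 -0.778 -0.419
outer loop
vertex 3.527 -4.19 1.839
vertex 2.36 -3.456 1.778
vertex 4.083 -3.469 -0.12
endloop
endfacet
facet normal -0.257 -0.334 0.907
outer loop
vertex 3.527 -4.19 1.839
vertex 4.444 -2.665 2.661
vertex 2.36 -3.456 1.778
endloop
endfacet
facet normal 0.468 0.778 0.419
outer loop
vertex 3.277 -1.931 2.6
vertex 4.444 -2.665 2.661
vertex 3.833 -1.21 0.641
endloop
endfacet
facet normal 0.257 0.334 -0.907
outer loop
vertex 5.0 -1.944 0.702
vertex 4.083 -3.469 -0.12
vertex 3.833 -1.21 0.641
endloop
endfacet
facet normal 0.468 0.778 0.419
outer loop
vertex 3.833 -1.21 0.641
vertex 4.444 -2.665 2.661
vertex 5.0 -1.944 0.702
endloop
endfacet
facet normal 0.845 -0.532 0.044
outer loop
vertex 5.0 -1.944 0.702
vertex 3.527 -4.19 1.839
vertex 4.083 -3.469 -0.12
endloop
endfacet
facet normal 0.845 -0.532 0.044
outer loop
vertex 4.444 -2.665 2.661
vertex 3.527 -4.19 1.839
vertex 5.0 -1.944 0.702
endloop
endfacet

endsolid


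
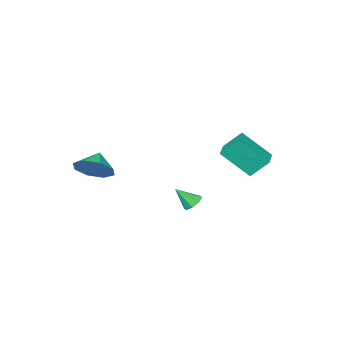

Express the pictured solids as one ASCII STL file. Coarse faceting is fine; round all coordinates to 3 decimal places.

solid 
facet normal 0.678 0.423 -0.601
outer loop
vertex 4.31 -0.712 -1.13
vertex 3.613 -0.798 -1.977
vertex 3.816 -0.035 -1.211
endloop
endfacet
facet normal -0.105 0.043 0.994
outer loop
vertex 4.31 -0.712 -1.13
vertex 3.816 -0.035 -1.211
vertex 2.807 -1.302 -1.263
endloop
endfacet
facet normal 0.678 0.423 -0.601
outer loop
vertex 3.816 -0.035 -1.211
vertex 3.613 -0.798 -1.977
vertex 3.203 0.195 -1.741
endloop
endfacet
facet normal -0.518 0.382 0.765
outer loop
vertex 3.816 -0.035 -1.211
vertex 3.203 0.195 -1.741
vertex 2.807 -1.302 -1.263
endloop
endfacet
facet normal 0.678 0.423 -0.601
outer loop
vertex 3.203 0.195 -1.741
vertex 3.613 -0.798 -1.977
vertex 2.831 -0.157 -2.409
endloop
endfacet
facet normal -0.887 0.336 0.317
outer loop
vertex 3.203 0.195 -1.741
vertex 2.831 -0.157 -2.409
vertex 2.807 -1.302 -1.263
endloop
endfacet
facet normal 0.679 0.423 -0.601
outer loop
vertex 2.831 -0.157 -2.409
vertex 3.613 -0.798 -1.977
vertex 2.917 -0.884 -2.824
endloop
endfacet
facet normal -0.994 -0.067 -0.088
outer loop
vertex 2.831 -0.157 -2.409
vertex 2.917 -0.884 -2.824
vertex 2.807 -1.302 -1.263
endloop
endfacet
facet normal 0.678 0.424 -0.600
outer loop
vertex 2.917 -0.884 -2.824
vertex 3.613 -0.798 -1.977
vertex 3.411 -1.561 -2.744
endloop
endfacet
facet normal -0.777 -0.592 -0.213
outer loop
vertex 2.917 -0.884 -2.824
vertex 3.411 -1.561 -2.744
vertex 2.807 -1.302 -1.263
endloop
endfacet
facet normal 0.678 0.424 -0.600
outer loop
vertex 3.411 -1.561 -2.744
vertex 3.613 -0.798 -1.977
vertex 4.024 -1.791 -2.214
endloop
endfacet
facet normal -0.363 -0.932 0.015
outer loop
vertex 3.411 -1.561 -2.744
vertex 4.024 -1.791 -2.214
vertex 2.807 -1.302 -1.263
endloop
endfacet
facet normal 0.678 0.424 -0.601
outer loop
vertex 4.024 -1.791 -2.214
vertex 3.613 -0.798 -1.977
vertex 4.396 -1.439 -1.546
endloop
endfacet
facet normal 0.006 -0.886 0.463
outer loop
vertex 4.024 -1.791 -2.214
vertex 4.396 -1.439 -1.546
vertex 2.807 -1.302 -1.263
endloop
endfacet
facet normal 0.678 0.424 -0.601
outer loop
vertex 4.396 -1.439 -1.546
vertex 3.613 -0.798 -1.977
vertex 4.31 -0.712 -1.13
endloop
endfacet
facet normal 0.113 -0.483 0.868
outer loop
vertex 4.396 -1.439 -1.546
vertex 4.31 -0.712 -1.13
vertex 2.807 -1.302 -1.263
endloop
endfacet
facet normal -0.479 0.491 -0.728
outer loop
vertex 1.451 4.002 -3.555
vertex 1.026 3.592 -3.552
vertex 1.116 4.101 -3.268
endloop
endfacet
facet normal 0.622 0.581 0.525
outer loop
vertex 1.451 4.002 -3.555
vertex 1.116 4.101 -3.268
vertex 1.634 2.968 -2.628
endloop
endfacet
facet normal -0.478 0.491 -0.728
outer loop
vertex 1.116 4.101 -3.268
vertex 1.026 3.592 -3.552
vertex 0.729 3.902 -3.148
endloop
endfacet
facet normal 0.014 0.497 0.868
outer loop
vertex 1.116 4.101 -3.268
vertex 0.729 3.902 -3.148
vertex 1.634 2.968 -2.628
endloop
endfacet
facet normal -0.478 0.491 -0.728
outer loop
vertex 0.729 3.902 -3.148
vertex 1.026 3.592 -3.552
vertex 0.516 3.521 -3.265
endloop
endfacet
facet normal -0.492 0.008 0.870
outer loop
vertex 0.729 3.902 -3.148
vertex 0.516 3.521 -3.265
vertex 1.634 2.968 -2.628
endloop
endfacet
facet normal -0.478 0.491 -0.728
outer loop
vertex 0.516 3.521 -3.265
vertex 1.026 3.592 -3.552
vertex 0.602 3.182 -3.55
endloop
endfacet
facet normal -0.599 -0.599 0.532
outer loop
vertex 0.516 3.521 -3.265
vertex 0.602 3.182 -3.55
vertex 1.634 2.968 -2.628
endloop
endfacet
facet normal -0.478 0.491 -0.728
outer loop
vertex 0.602 3.182 -3.55
vertex 1.026 3.592 -3.552
vertex 0.937 3.083 -3.837
endloop
endfacet
facet normal -0.244 -0.968 0.049
outer loop
vertex 0.602 3.182 -3.55
vertex 0.937 3.083 -3.837
vertex 1.634 2.968 -2.628
endloop
endfacet
facet normal -0.478 0.491 -0.728
outer loop
vertex 0.937 3.083 -3.837
vertex 1.026 3.592 -3.552
vertex 1.324 3.282 -3.957
endloop
endfacet
facet normal 0.364 -0.884 -0.294
outer loop
vertex 0.937 3.083 -3.837
vertex 1.324 3.282 -3.957
vertex 1.634 2.968 -2.628
endloop
endfacet
facet normal -0.478 0.492 -0.728
outer loop
vertex 1.324 3.282 -3.957
vertex 1.026 3.592 -3.552
vertex 1.537 3.662 -3.84
endloop
endfacet
facet normal 0.869 -0.396 -0.296
outer loop
vertex 1.324 3.282 -3.957
vertex 1.537 3.662 -3.84
vertex 1.634 2.968 -2.628
endloop
endfacet
facet normal -0.478 0.490 -0.729
outer loop
vertex 1.537 3.662 -3.84
vertex 1.026 3.592 -3.552
vertex 1.451 4.002 -3.555
endloop
endfacet
facet normal 0.977 0.211 0.043
outer loop
vertex 1.537 3.662 -3.84
vertex 1.451 4.002 -3.555
vertex 1.634 2.968 -2.628
endloop
endfacet
facet normal -0.773 -0.634 -0.033
outer loop
vertex -2.335 2.123 -1.238
vertex -2.955 2.827 -0.239
vertex -3.26 3.326 -2.661
endloop
endfacet
facet normal 0.453 -0.514 -0.729
outer loop
vertex -2.325 4.093 -2.621
vertex -2.335 2.123 -1.238
vertex -3.26 3.326 -2.661
endloop
endfacet
facet normal -0.773 -0.634 -0.033
outer loop
vertex -3.26 3.326 -2.661
vertex -2.955 2.827 -0.239
vertex -3.88 4.03 -1.662
endloop
endfacet
facet normal -0.445 0.578 -0.684
outer loop
vertex -3.88 4.03 -1.662
vertex -2.325 4.093 -2.621
vertex -3.26 3.326 -2.661
endloop
endfacet
facet normal 0.445 -0.578 0.684
outer loop
vertex -2.335 2.123 -1.238
vertex -2.02 3.594 -0.199
vertex -2.955 2.827 -0.239
endloop
endfacet
facet normal 0.453 -0.514 -0.729
outer loop
vertex -1.4 2.89 -1.198
vertex -2.335 2.123 -1.238
vertex -2.325 4.093 -2.621
endloop
endfacet
facet normal 0.445 -0.578 0.684
outer loop
vertex -1.4 2.89 -1.198
vertex -2.02 3.594 -0.199
vertex -2.335 2.123 -1.238
endloop
endfacet
facet normal -0.453 0.514 0.729
outer loop
vertex -2.955 2.827 -0.239
vertex -2.02 3.594 -0.199
vertex -3.88 4.03 -1.662
endloop
endfacet
facet normal -0.445 0.578 -0.684
outer loop
vertex -2.945 4.797 -1.622
vertex -2.325 4.093 -2.621
vertex -3.88 4.03 -1.662
endloop
endfacet
facet normal -0.453 0.514 0.729
outer loop
vertex -3.88 4.03 -1.662
vertex -2.02 3.594 -0.199
vertex -2.945 4.797 -1.622
endloop
endfacet
facet normal 0.773 0.634 0.033
outer loop
vertex -2.945 4.797 -1.622
vertex -1.4 2.89 -1.198
vertex -2.325 4.093 -2.621
endloop
endfacet
facet normal 0.773 0.634 0.033
outer loop
vertex -2.02 3.594 -0.199
vertex -1.4 2.89 -1.198
vertex -2.945 4.797 -1.622
endloop
endfacet

endsolid


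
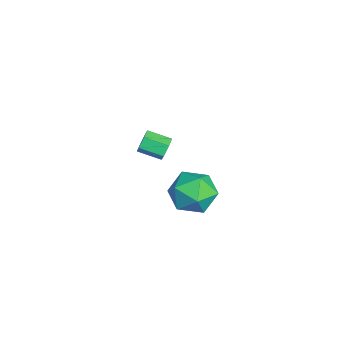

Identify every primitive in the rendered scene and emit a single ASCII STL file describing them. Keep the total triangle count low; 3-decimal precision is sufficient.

solid 
facet normal -0.249 0.968 -0.035
outer loop
vertex 2.303 0.951 2.714
vertex 1.956 0.901 3.805
vertex 3.042 1.172 3.562
endloop
endfacet
facet normal 0.295 0.830 -0.473
outer loop
vertex 2.303 0.951 2.714
vertex 3.042 1.172 3.562
vertex 3.372 0.542 2.663
endloop
endfacet
facet normal 0.083 0.333 -0.939
outer loop
vertex 2.303 0.951 2.714
vertex 3.372 0.542 2.663
vertex 2.49 -0.12 2.351
endloop
endfacet
facet normal -0.594 0.163 -0.788
outer loop
vertex 2.303 0.951 2.714
vertex 2.49 -0.12 2.351
vertex 1.614 0.102 3.057
endloop
endfacet
facet normal -0.799 0.556 -0.229
outer loop
vertex 2.303 0.951 2.714
vertex 1.614 0.102 3.057
vertex 1.956 0.901 3.805
endloop
endfacet
facet normal 0.827 0.556 -0.086
outer loop
vertex 3.372 0.542 2.663
vertex 3.042 1.172 3.562
vertex 3.686 0.238 3.723
endloop
endfacet
facet normal -0.054 0.779 0.625
outer loop
vertex 3.042 1.172 3.562
vertex 1.956 0.901 3.805
vertex 2.81 0.46 4.429
endloop
endfacet
facet normal -0.944 0.112 0.312
outer loop
vertex 1.956 0.901 3.805
vertex 1.614 0.102 3.057
vertex 1.928 -0.202 4.117
endloop
endfacet
facet normal -0.611 -0.524 -0.594
outer loop
vertex 1.614 0.102 3.057
vertex 2.49 -0.12 2.351
vertex 2.258 -0.832 3.218
endloop
endfacet
facet normal 0.484 -0.250 -0.839
outer loop
vertex 2.49 -0.12 2.351
vertex 3.372 0.542 2.663
vertex 3.344 -0.561 2.975
endloop
endfacet
facet normal 0.594 -0.163 0.788
outer loop
vertex 2.997 -0.611 4.066
vertex 3.686 0.238 3.723
vertex 2.81 0.46 4.429
endloop
endfacet
facet normal -0.083 -0.333 0.939
outer loop
vertex 2.997 -0.611 4.066
vertex 2.81 0.46 4.429
vertex 1.928 -0.202 4.117
endloop
endfacet
facet normal -0.295 -0.830 0.473
outer loop
vertex 2.997 -0.611 4.066
vertex 1.928 -0.202 4.117
vertex 2.258 -0.832 3.218
endloop
endfacet
facet normal 0.249 -0.968 0.035
outer loop
vertex 2.997 -0.611 4.066
vertex 2.258 -0.832 3.218
vertex 3.344 -0.561 2.975
endloop
endfacet
facet normal 0.799 -0.556 0.229
outer loop
vertex 2.997 -0.611 4.066
vertex 3.344 -0.561 2.975
vertex 3.686 0.238 3.723
endloop
endfacet
facet normal 0.611 0.524 0.594
outer loop
vertex 2.81 0.46 4.429
vertex 3.686 0.238 3.723
vertex 3.042 1.172 3.562
endloop
endfacet
facet normal -0.484 0.250 0.839
outer loop
vertex 1.928 -0.202 4.117
vertex 2.81 0.46 4.429
vertex 1.956 0.901 3.805
endloop
endfacet
facet normal -0.827 -0.556 0.086
outer loop
vertex 2.258 -0.832 3.218
vertex 1.928 -0.202 4.117
vertex 1.614 0.102 3.057
endloop
endfacet
facet normal 0.054 -0.779 -0.625
outer loop
vertex 3.344 -0.561 2.975
vertex 2.258 -0.832 3.218
vertex 2.49 -0.12 2.351
endloop
endfacet
facet normal 0.944 -0.112 -0.312
outer loop
vertex 3.686 0.238 3.723
vertex 3.344 -0.561 2.975
vertex 3.372 0.542 2.663
endloop
endfacet
facet normal 0.315 0.896 -0.312
outer loop
vertex -2.124 -0.324 2.286
vertex -2.438 -0.39 1.78
vertex -2.692 -0.134 2.259
endloop
endfacet
facet normal 0.058 0.309 0.949
outer loop
vertex -2.124 -0.324 2.286
vertex -2.692 -0.134 2.259
vertex -2.488 -1.365 2.647
endloop
endfacet
facet normal 0.058 0.309 0.949
outer loop
vertex -2.488 -1.365 2.647
vertex -2.692 -0.134 2.259
vertex -3.056 -1.175 2.62
endloop
endfacet
facet normal -0.315 -0.897 0.310
outer loop
vertex -2.488 -1.365 2.647
vertex -3.056 -1.175 2.62
vertex -2.802 -1.43 2.14
endloop
endfacet
facet normal 0.314 0.896 -0.313
outer loop
vertex -2.692 -0.134 2.259
vertex -2.438 -0.39 1.78
vertex -3.007 -0.2 1.753
endloop
endfacet
facet normal -0.791 0.428 0.437
outer loop
vertex -2.692 -0.134 2.259
vertex -3.007 -0.2 1.753
vertex -3.056 -1.175 2.62
endloop
endfacet
facet normal -0.792 0.428 0.436
outer loop
vertex -3.056 -1.175 2.62
vertex -3.007 -0.2 1.753
vertex -3.371 -1.241 2.113
endloop
endfacet
facet normal -0.313 -0.897 0.311
outer loop
vertex -3.056 -1.175 2.62
vertex -3.371 -1.241 2.113
vertex -2.802 -1.43 2.14
endloop
endfacet
facet normal 0.314 0.897 -0.310
outer loop
vertex -3.007 -0.2 1.753
vertex -2.438 -0.39 1.78
vertex -2.752 -0.455 1.273
endloop
endfacet
facet normal -0.849 0.119 -0.514
outer loop
vertex -3.007 -0.2 1.753
vertex -2.752 -0.455 1.273
vertex -3.371 -1.241 2.113
endloop
endfacet
facet normal -0.849 0.118 -0.515
outer loop
vertex -3.371 -1.241 2.113
vertex -2.752 -0.455 1.273
vertex -3.116 -1.496 1.634
endloop
endfacet
facet normal -0.313 -0.897 0.311
outer loop
vertex -3.371 -1.241 2.113
vertex -3.116 -1.496 1.634
vertex -2.802 -1.43 2.14
endloop
endfacet
facet normal 0.315 0.897 -0.310
outer loop
vertex -2.752 -0.455 1.273
vertex -2.438 -0.39 1.78
vertex -2.184 -0.645 1.3
endloop
endfacet
facet normal -0.058 -0.309 -0.949
outer loop
vertex -2.752 -0.455 1.273
vertex -2.184 -0.645 1.3
vertex -3.116 -1.496 1.634
endloop
endfacet
facet normal -0.058 -0.309 -0.949
outer loop
vertex -3.116 -1.496 1.634
vertex -2.184 -0.645 1.3
vertex -2.548 -1.686 1.661
endloop
endfacet
facet normal -0.315 -0.896 0.312
outer loop
vertex -3.116 -1.496 1.634
vertex -2.548 -1.686 1.661
vertex -2.802 -1.43 2.14
endloop
endfacet
facet normal 0.313 0.897 -0.311
outer loop
vertex -2.184 -0.645 1.3
vertex -2.438 -0.39 1.78
vertex -1.869 -0.579 1.807
endloop
endfacet
facet normal 0.792 -0.428 -0.436
outer loop
vertex -2.184 -0.645 1.3
vertex -1.869 -0.579 1.807
vertex -2.548 -1.686 1.661
endloop
endfacet
facet normal 0.791 -0.428 -0.437
outer loop
vertex -2.548 -1.686 1.661
vertex -1.869 -0.579 1.807
vertex -2.233 -1.62 2.167
endloop
endfacet
facet normal -0.314 -0.896 0.313
outer loop
vertex -2.548 -1.686 1.661
vertex -2.233 -1.62 2.167
vertex -2.802 -1.43 2.14
endloop
endfacet
facet normal 0.313 0.897 -0.311
outer loop
vertex -1.869 -0.579 1.807
vertex -2.438 -0.39 1.78
vertex -2.124 -0.324 2.286
endloop
endfacet
facet normal 0.849 -0.119 0.515
outer loop
vertex -1.869 -0.579 1.807
vertex -2.124 -0.324 2.286
vertex -2.233 -1.62 2.167
endloop
endfacet
facet normal 0.849 -0.119 0.514
outer loop
vertex -2.233 -1.62 2.167
vertex -2.124 -0.324 2.286
vertex -2.488 -1.365 2.647
endloop
endfacet
facet normal -0.314 -0.897 0.310
outer loop
vertex -2.233 -1.62 2.167
vertex -2.488 -1.365 2.647
vertex -2.802 -1.43 2.14
endloop
endfacet

endsolid


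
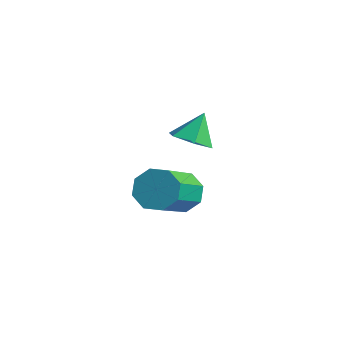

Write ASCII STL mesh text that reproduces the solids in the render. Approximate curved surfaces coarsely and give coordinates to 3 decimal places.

solid 
facet normal 0.028 -0.576 -0.817
outer loop
vertex 1.636 1.96 -0.067
vertex 1.125 2.355 -0.363
vertex 1.807 2.526 -0.46
endloop
endfacet
facet normal 0.825 0.132 0.550
outer loop
vertex 1.636 1.96 -0.067
vertex 1.807 2.526 -0.46
vertex 1.095 2.965 0.503
endloop
endfacet
facet normal 0.028 -0.576 -0.817
outer loop
vertex 1.807 2.526 -0.46
vertex 1.125 2.355 -0.363
vertex 1.297 2.921 -0.756
endloop
endfacet
facet normal 0.587 0.807 0.066
outer loop
vertex 1.807 2.526 -0.46
vertex 1.297 2.921 -0.756
vertex 1.095 2.965 0.503
endloop
endfacet
facet normal 0.028 -0.576 -0.817
outer loop
vertex 1.297 2.921 -0.756
vertex 1.125 2.355 -0.363
vertex 0.615 2.75 -0.659
endloop
endfacet
facet normal -0.252 0.965 -0.074
outer loop
vertex 1.297 2.921 -0.756
vertex 0.615 2.75 -0.659
vertex 1.095 2.965 0.503
endloop
endfacet
facet normal 0.030 -0.575 -0.818
outer loop
vertex 0.615 2.75 -0.659
vertex 1.125 2.355 -0.363
vertex 0.443 2.183 -0.267
endloop
endfacet
facet normal -0.853 0.446 0.270
outer loop
vertex 0.615 2.75 -0.659
vertex 0.443 2.183 -0.267
vertex 1.095 2.965 0.503
endloop
endfacet
facet normal 0.030 -0.575 -0.817
outer loop
vertex 0.443 2.183 -0.267
vertex 1.125 2.355 -0.363
vertex 0.954 1.789 0.029
endloop
endfacet
facet normal -0.615 -0.230 0.754
outer loop
vertex 0.443 2.183 -0.267
vertex 0.954 1.789 0.029
vertex 1.095 2.965 0.503
endloop
endfacet
facet normal 0.029 -0.575 -0.818
outer loop
vertex 0.954 1.789 0.029
vertex 1.125 2.355 -0.363
vertex 1.636 1.96 -0.067
endloop
endfacet
facet normal 0.223 -0.387 0.895
outer loop
vertex 0.954 1.789 0.029
vertex 1.636 1.96 -0.067
vertex 1.095 2.965 0.503
endloop
endfacet
facet normal -0.265 0.760 -0.593
outer loop
vertex 3.162 0.647 -0.425
vertex 2.654 0.254 -0.702
vertex 2.699 0.693 -0.159
endloop
endfacet
facet normal 0.428 0.644 0.634
outer loop
vertex 3.162 0.647 -0.425
vertex 2.699 0.693 -0.159
vertex 3.674 -0.82 0.719
endloop
endfacet
facet normal 0.429 0.644 0.634
outer loop
vertex 3.674 -0.82 0.719
vertex 2.699 0.693 -0.159
vertex 3.212 -0.774 0.985
endloop
endfacet
facet normal 0.266 -0.760 0.593
outer loop
vertex 3.674 -0.82 0.719
vertex 3.212 -0.774 0.985
vertex 3.166 -1.214 0.442
endloop
endfacet
facet normal -0.267 0.760 -0.593
outer loop
vertex 2.699 0.693 -0.159
vertex 2.654 0.254 -0.702
vertex 2.21 0.481 -0.211
endloop
endfacet
facet normal -0.309 0.516 0.799
outer loop
vertex 2.699 0.693 -0.159
vertex 2.21 0.481 -0.211
vertex 3.212 -0.774 0.985
endloop
endfacet
facet normal -0.308 0.516 0.799
outer loop
vertex 3.212 -0.774 0.985
vertex 2.21 0.481 -0.211
vertex 2.722 -0.986 0.933
endloop
endfacet
facet normal 0.266 -0.760 0.593
outer loop
vertex 3.212 -0.774 0.985
vertex 2.722 -0.986 0.933
vertex 3.166 -1.214 0.442
endloop
endfacet
facet normal -0.266 0.761 -0.592
outer loop
vertex 2.21 0.481 -0.211
vertex 2.654 0.254 -0.702
vertex 1.98 0.136 -0.551
endloop
endfacet
facet normal -0.864 0.086 0.497
outer loop
vertex 2.21 0.481 -0.211
vertex 1.98 0.136 -0.551
vertex 2.722 -0.986 0.933
endloop
endfacet
facet normal -0.864 0.085 0.496
outer loop
vertex 2.722 -0.986 0.933
vertex 1.98 0.136 -0.551
vertex 2.493 -1.331 0.593
endloop
endfacet
facet normal 0.265 -0.760 0.593
outer loop
vertex 2.722 -0.986 0.933
vertex 2.493 -1.331 0.593
vertex 3.166 -1.214 0.442
endloop
endfacet
facet normal -0.266 0.760 -0.593
outer loop
vertex 1.98 0.136 -0.551
vertex 2.654 0.254 -0.702
vertex 2.146 -0.14 -0.979
endloop
endfacet
facet normal -0.913 -0.396 -0.099
outer loop
vertex 1.98 0.136 -0.551
vertex 2.146 -0.14 -0.979
vertex 2.493 -1.331 0.593
endloop
endfacet
facet normal -0.914 -0.395 -0.098
outer loop
vertex 2.493 -1.331 0.593
vertex 2.146 -0.14 -0.979
vertex 2.658 -1.607 0.165
endloop
endfacet
facet normal 0.265 -0.761 0.593
outer loop
vertex 2.493 -1.331 0.593
vertex 2.658 -1.607 0.165
vertex 3.166 -1.214 0.442
endloop
endfacet
facet normal -0.266 0.760 -0.593
outer loop
vertex 2.146 -0.14 -0.979
vertex 2.654 0.254 -0.702
vertex 2.608 -0.186 -1.245
endloop
endfacet
facet normal -0.429 -0.644 -0.634
outer loop
vertex 2.146 -0.14 -0.979
vertex 2.608 -0.186 -1.245
vertex 2.658 -1.607 0.165
endloop
endfacet
facet normal -0.428 -0.644 -0.634
outer loop
vertex 2.658 -1.607 0.165
vertex 2.608 -0.186 -1.245
vertex 3.121 -1.653 -0.101
endloop
endfacet
facet normal 0.265 -0.760 0.593
outer loop
vertex 2.658 -1.607 0.165
vertex 3.121 -1.653 -0.101
vertex 3.166 -1.214 0.442
endloop
endfacet
facet normal -0.266 0.760 -0.593
outer loop
vertex 2.608 -0.186 -1.245
vertex 2.654 0.254 -0.702
vertex 3.098 0.026 -1.193
endloop
endfacet
facet normal 0.308 -0.516 -0.799
outer loop
vertex 2.608 -0.186 -1.245
vertex 3.098 0.026 -1.193
vertex 3.121 -1.653 -0.101
endloop
endfacet
facet normal 0.309 -0.516 -0.799
outer loop
vertex 3.121 -1.653 -0.101
vertex 3.098 0.026 -1.193
vertex 3.61 -1.441 -0.049
endloop
endfacet
facet normal 0.267 -0.760 0.593
outer loop
vertex 3.121 -1.653 -0.101
vertex 3.61 -1.441 -0.049
vertex 3.166 -1.214 0.442
endloop
endfacet
facet normal -0.265 0.760 -0.593
outer loop
vertex 3.098 0.026 -1.193
vertex 2.654 0.254 -0.702
vertex 3.327 0.371 -0.853
endloop
endfacet
facet normal 0.864 -0.085 -0.496
outer loop
vertex 3.098 0.026 -1.193
vertex 3.327 0.371 -0.853
vertex 3.61 -1.441 -0.049
endloop
endfacet
facet normal 0.863 -0.086 -0.497
outer loop
vertex 3.61 -1.441 -0.049
vertex 3.327 0.371 -0.853
vertex 3.84 -1.096 0.291
endloop
endfacet
facet normal 0.266 -0.761 0.592
outer loop
vertex 3.61 -1.441 -0.049
vertex 3.84 -1.096 0.291
vertex 3.166 -1.214 0.442
endloop
endfacet
facet normal -0.265 0.761 -0.593
outer loop
vertex 3.327 0.371 -0.853
vertex 2.654 0.254 -0.702
vertex 3.162 0.647 -0.425
endloop
endfacet
facet normal 0.913 0.395 0.097
outer loop
vertex 3.327 0.371 -0.853
vertex 3.162 0.647 -0.425
vertex 3.84 -1.096 0.291
endloop
endfacet
facet normal 0.913 0.396 0.099
outer loop
vertex 3.84 -1.096 0.291
vertex 3.162 0.647 -0.425
vertex 3.674 -0.82 0.719
endloop
endfacet
facet normal 0.266 -0.760 0.593
outer loop
vertex 3.84 -1.096 0.291
vertex 3.674 -0.82 0.719
vertex 3.166 -1.214 0.442
endloop
endfacet

endsolid


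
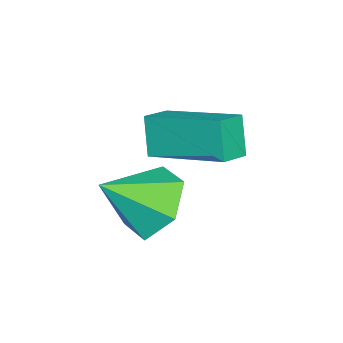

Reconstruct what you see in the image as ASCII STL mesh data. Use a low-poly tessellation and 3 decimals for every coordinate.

solid 
facet normal -0.914 0.281 -0.291
outer loop
vertex -1.106 -4.257 2.484
vertex -0.7 -2.22 3.178
vertex -0.688 -3.983 1.437
endloop
endfacet
facet normal -0.186 -0.930 -0.317
outer loop
vertex 0.08 -4.22 1.682
vertex -1.106 -4.257 2.484
vertex -0.688 -3.983 1.437
endloop
endfacet
facet normal -0.914 0.281 -0.291
outer loop
vertex -0.688 -3.983 1.437
vertex -0.7 -2.22 3.178
vertex -0.282 -1.946 2.131
endloop
endfacet
facet normal 0.361 0.236 -0.902
outer loop
vertex -0.282 -1.946 2.131
vertex 0.08 -4.22 1.682
vertex -0.688 -3.983 1.437
endloop
endfacet
facet normal -0.361 -0.236 0.902
outer loop
vertex -1.106 -4.257 2.484
vertex 0.068 -2.457 3.423
vertex -0.7 -2.22 3.178
endloop
endfacet
facet normal -0.186 -0.930 -0.317
outer loop
vertex -0.338 -4.494 2.729
vertex -1.106 -4.257 2.484
vertex 0.08 -4.22 1.682
endloop
endfacet
facet normal -0.361 -0.236 0.902
outer loop
vertex -0.338 -4.494 2.729
vertex 0.068 -2.457 3.423
vertex -1.106 -4.257 2.484
endloop
endfacet
facet normal 0.186 0.930 0.317
outer loop
vertex -0.7 -2.22 3.178
vertex 0.068 -2.457 3.423
vertex -0.282 -1.946 2.131
endloop
endfacet
facet normal 0.361 0.236 -0.902
outer loop
vertex 0.486 -2.183 2.376
vertex 0.08 -4.22 1.682
vertex -0.282 -1.946 2.131
endloop
endfacet
facet normal 0.186 0.930 0.317
outer loop
vertex -0.282 -1.946 2.131
vertex 0.068 -2.457 3.423
vertex 0.486 -2.183 2.376
endloop
endfacet
facet normal 0.914 -0.281 0.291
outer loop
vertex 0.486 -2.183 2.376
vertex -0.338 -4.494 2.729
vertex 0.08 -4.22 1.682
endloop
endfacet
facet normal 0.914 -0.281 0.291
outer loop
vertex 0.068 -2.457 3.423
vertex -0.338 -4.494 2.729
vertex 0.486 -2.183 2.376
endloop
endfacet
facet normal -0.540 0.589 -0.601
outer loop
vertex 2.634 -3.175 0.966
vertex 1.803 -3.315 1.575
vertex 2.457 -2.527 1.76
endloop
endfacet
facet normal 0.984 0.156 0.092
outer loop
vertex 2.634 -3.175 0.966
vertex 2.457 -2.527 1.76
vertex 2.657 -4.245 2.525
endloop
endfacet
facet normal -0.540 0.589 -0.601
outer loop
vertex 2.457 -2.527 1.76
vertex 1.803 -3.315 1.575
vertex 1.626 -2.667 2.369
endloop
endfacet
facet normal 0.497 0.401 0.770
outer loop
vertex 2.457 -2.527 1.76
vertex 1.626 -2.667 2.369
vertex 2.657 -4.245 2.525
endloop
endfacet
facet normal -0.540 0.589 -0.601
outer loop
vertex 1.626 -2.667 2.369
vertex 1.803 -3.315 1.575
vertex 0.972 -3.455 2.184
endloop
endfacet
facet normal -0.219 -0.047 0.975
outer loop
vertex 1.626 -2.667 2.369
vertex 0.972 -3.455 2.184
vertex 2.657 -4.245 2.525
endloop
endfacet
facet normal -0.540 0.589 -0.601
outer loop
vertex 0.972 -3.455 2.184
vertex 1.803 -3.315 1.575
vertex 1.15 -4.102 1.39
endloop
endfacet
facet normal -0.448 -0.740 0.502
outer loop
vertex 0.972 -3.455 2.184
vertex 1.15 -4.102 1.39
vertex 2.657 -4.245 2.525
endloop
endfacet
facet normal -0.540 0.589 -0.601
outer loop
vertex 1.15 -4.102 1.39
vertex 1.803 -3.315 1.575
vertex 1.981 -3.962 0.781
endloop
endfacet
facet normal 0.038 -0.984 -0.174
outer loop
vertex 1.15 -4.102 1.39
vertex 1.981 -3.962 0.781
vertex 2.657 -4.245 2.525
endloop
endfacet
facet normal -0.540 0.589 -0.601
outer loop
vertex 1.981 -3.962 0.781
vertex 1.803 -3.315 1.575
vertex 2.634 -3.175 0.966
endloop
endfacet
facet normal 0.754 -0.536 -0.379
outer loop
vertex 1.981 -3.962 0.781
vertex 2.634 -3.175 0.966
vertex 2.657 -4.245 2.525
endloop
endfacet

endsolid


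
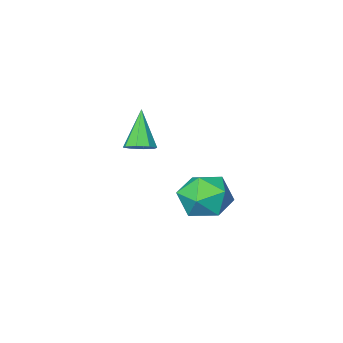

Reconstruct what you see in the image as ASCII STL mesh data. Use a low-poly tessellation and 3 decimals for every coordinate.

solid 
facet normal -0.312 0.281 0.907
outer loop
vertex -3.228 1.832 -0.815
vertex -3.765 0.862 -0.699
vertex -2.706 0.957 -0.364
endloop
endfacet
facet normal 0.318 0.577 0.752
outer loop
vertex -3.228 1.832 -0.815
vertex -2.706 0.957 -0.364
vertex -2.172 1.61 -1.091
endloop
endfacet
facet normal 0.241 0.958 0.153
outer loop
vertex -3.228 1.832 -0.815
vertex -2.172 1.61 -1.091
vertex -2.9 1.919 -1.876
endloop
endfacet
facet normal -0.436 0.898 -0.061
outer loop
vertex -3.228 1.832 -0.815
vertex -2.9 1.919 -1.876
vertex -3.885 1.457 -1.633
endloop
endfacet
facet normal -0.778 0.479 0.405
outer loop
vertex -3.228 1.832 -0.815
vertex -3.885 1.457 -1.633
vertex -3.765 0.862 -0.699
endloop
endfacet
facet normal 0.782 0.051 0.621
outer loop
vertex -2.172 1.61 -1.091
vertex -2.706 0.957 -0.364
vertex -2.055 0.503 -1.147
endloop
endfacet
facet normal -0.238 -0.428 0.872
outer loop
vertex -2.706 0.957 -0.364
vertex -3.765 0.862 -0.699
vertex -3.04 0.041 -0.904
endloop
endfacet
facet normal -0.992 -0.108 0.059
outer loop
vertex -3.765 0.862 -0.699
vertex -3.885 1.457 -1.633
vertex -3.768 0.35 -1.689
endloop
endfacet
facet normal -0.439 0.570 -0.695
outer loop
vertex -3.885 1.457 -1.633
vertex -2.9 1.919 -1.876
vertex -3.234 1.003 -2.416
endloop
endfacet
facet normal 0.658 0.668 -0.347
outer loop
vertex -2.9 1.919 -1.876
vertex -2.172 1.61 -1.091
vertex -2.175 1.098 -2.081
endloop
endfacet
facet normal 0.436 -0.898 0.061
outer loop
vertex -2.712 0.128 -1.965
vertex -2.055 0.503 -1.147
vertex -3.04 0.041 -0.904
endloop
endfacet
facet normal -0.241 -0.958 -0.153
outer loop
vertex -2.712 0.128 -1.965
vertex -3.04 0.041 -0.904
vertex -3.768 0.35 -1.689
endloop
endfacet
facet normal -0.318 -0.577 -0.752
outer loop
vertex -2.712 0.128 -1.965
vertex -3.768 0.35 -1.689
vertex -3.234 1.003 -2.416
endloop
endfacet
facet normal 0.312 -0.281 -0.907
outer loop
vertex -2.712 0.128 -1.965
vertex -3.234 1.003 -2.416
vertex -2.175 1.098 -2.081
endloop
endfacet
facet normal 0.778 -0.479 -0.405
outer loop
vertex -2.712 0.128 -1.965
vertex -2.175 1.098 -2.081
vertex -2.055 0.503 -1.147
endloop
endfacet
facet normal 0.439 -0.570 0.695
outer loop
vertex -3.04 0.041 -0.904
vertex -2.055 0.503 -1.147
vertex -2.706 0.957 -0.364
endloop
endfacet
facet normal -0.658 -0.668 0.347
outer loop
vertex -3.768 0.35 -1.689
vertex -3.04 0.041 -0.904
vertex -3.765 0.862 -0.699
endloop
endfacet
facet normal -0.782 -0.051 -0.621
outer loop
vertex -3.234 1.003 -2.416
vertex -3.768 0.35 -1.689
vertex -3.885 1.457 -1.633
endloop
endfacet
facet normal 0.238 0.428 -0.872
outer loop
vertex -2.175 1.098 -2.081
vertex -3.234 1.003 -2.416
vertex -2.9 1.919 -1.876
endloop
endfacet
facet normal 0.992 0.108 -0.059
outer loop
vertex -2.055 0.503 -1.147
vertex -2.175 1.098 -2.081
vertex -2.172 1.61 -1.091
endloop
endfacet
facet normal 0.331 0.463 -0.823
outer loop
vertex 0.408 1.15 2.225
vertex -0.146 1.194 2.027
vertex 0.207 1.532 2.359
endloop
endfacet
facet normal 0.688 0.110 0.717
outer loop
vertex 0.408 1.15 2.225
vertex 0.207 1.532 2.359
vertex -0.694 0.426 3.393
endloop
endfacet
facet normal 0.331 0.463 -0.823
outer loop
vertex 0.207 1.532 2.359
vertex -0.146 1.194 2.027
vertex -0.201 1.715 2.298
endloop
endfacet
facet normal 0.154 0.605 0.781
outer loop
vertex 0.207 1.532 2.359
vertex -0.201 1.715 2.298
vertex -0.694 0.426 3.393
endloop
endfacet
facet normal 0.330 0.463 -0.823
outer loop
vertex -0.201 1.715 2.298
vertex -0.146 1.194 2.027
vertex -0.577 1.594 2.079
endloop
endfacet
facet normal -0.526 0.659 0.539
outer loop
vertex -0.201 1.715 2.298
vertex -0.577 1.594 2.079
vertex -0.694 0.426 3.393
endloop
endfacet
facet normal 0.331 0.463 -0.822
outer loop
vertex -0.577 1.594 2.079
vertex -0.146 1.194 2.027
vertex -0.7 1.238 1.829
endloop
endfacet
facet normal -0.962 0.242 0.129
outer loop
vertex -0.577 1.594 2.079
vertex -0.7 1.238 1.829
vertex -0.694 0.426 3.393
endloop
endfacet
facet normal 0.331 0.462 -0.823
outer loop
vertex -0.7 1.238 1.829
vertex -0.146 1.194 2.027
vertex -0.498 0.856 1.696
endloop
endfacet
facet normal -0.893 -0.401 -0.205
outer loop
vertex -0.7 1.238 1.829
vertex -0.498 0.856 1.696
vertex -0.694 0.426 3.393
endloop
endfacet
facet normal 0.329 0.463 -0.823
outer loop
vertex -0.498 0.856 1.696
vertex -0.146 1.194 2.027
vertex -0.09 0.673 1.756
endloop
endfacet
facet normal -0.361 -0.893 -0.268
outer loop
vertex -0.498 0.856 1.696
vertex -0.09 0.673 1.756
vertex -0.694 0.426 3.393
endloop
endfacet
facet normal 0.333 0.463 -0.822
outer loop
vertex -0.09 0.673 1.756
vertex -0.146 1.194 2.027
vertex 0.285 0.794 1.976
endloop
endfacet
facet normal 0.320 -0.947 -0.025
outer loop
vertex -0.09 0.673 1.756
vertex 0.285 0.794 1.976
vertex -0.694 0.426 3.393
endloop
endfacet
facet normal 0.331 0.461 -0.823
outer loop
vertex 0.285 0.794 1.976
vertex -0.146 1.194 2.027
vertex 0.408 1.15 2.225
endloop
endfacet
facet normal 0.756 -0.530 0.385
outer loop
vertex 0.285 0.794 1.976
vertex 0.408 1.15 2.225
vertex -0.694 0.426 3.393
endloop
endfacet

endsolid
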